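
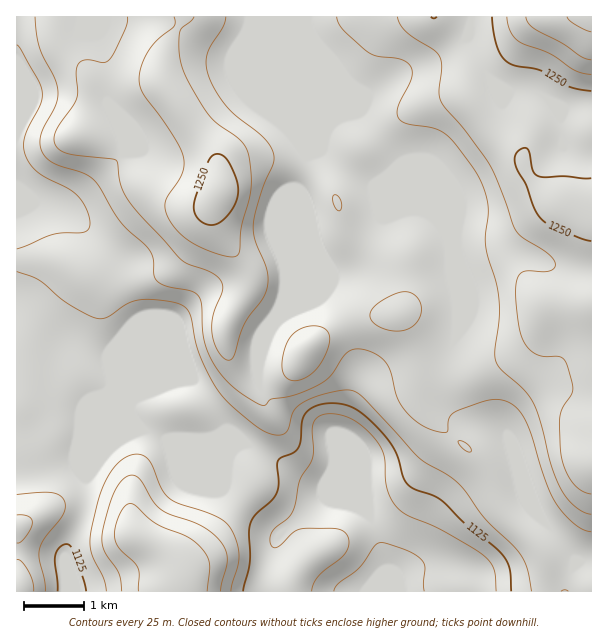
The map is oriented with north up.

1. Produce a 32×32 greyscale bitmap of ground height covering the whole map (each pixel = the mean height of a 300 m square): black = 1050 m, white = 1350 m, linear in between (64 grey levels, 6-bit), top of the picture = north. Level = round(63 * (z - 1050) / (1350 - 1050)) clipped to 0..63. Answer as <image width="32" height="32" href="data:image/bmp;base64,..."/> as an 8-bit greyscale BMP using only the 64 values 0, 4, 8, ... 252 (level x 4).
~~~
<image width="32" height="32" href="data:image/bmp;base64,Qk02CAAAAAAAADYEAAAoAAAAIAAAACAAAAABAAgAAAAAAAAEAAATCwAAEwsAAAABAAAAAAAAAAAAAAEBAQACAgIAAwMDAAQEBAAFBQUABgYGAAcHBwAICAgACQkJAAoKCgALCwsADAwMAA0NDQAODg4ADw8PABAQEAAREREAEhISABMTEwAUFBQAFRUVABYWFgAXFxcAGBgYABkZGQAaGhoAGxsbABwcHAAdHR0AHh4eAB8fHwAgICAAISEhACIiIgAjIyMAJCQkACUlJQAmJiYAJycnACgoKAApKSkAKioqACsrKwAsLCwALS0tAC4uLgAvLy8AMDAwADExMQAyMjIAMzMzADQ0NAA1NTUANjY2ADc3NwA4ODgAOTk5ADo6OgA7OzsAPDw8AD09PQA+Pj4APz8/AEBAQABBQUEAQkJCAENDQwBEREQARUVFAEZGRgBHR0cASEhIAElJSQBKSkoAS0tLAExMTABNTU0ATk5OAE9PTwBQUFAAUVFRAFJSUgBTU1MAVFRUAFVVVQBWVlYAV1dXAFhYWABZWVkAWlpaAFtbWwBcXFwAXV1dAF5eXgBfX18AYGBgAGFhYQBiYmIAY2NjAGRkZABlZWUAZmZmAGdnZwBoaGgAaWlpAGpqagBra2sAbGxsAG1tbQBubm4Ab29vAHBwcABxcXEAcnJyAHNzcwB0dHQAdXV1AHZ2dgB3d3cAeHh4AHl5eQB6enoAe3t7AHx8fAB9fX0Afn5+AH9/fwCAgIAAgYGBAIKCggCDg4MAhISEAIWFhQCGhoYAh4eHAIiIiACJiYkAioqKAIuLiwCMjIwAjY2NAI6OjgCPj48AkJCQAJGRkQCSkpIAk5OTAJSUlACVlZUAlpaWAJeXlwCYmJgAmZmZAJqamgCbm5sAnJycAJ2dnQCenp4An5+fAKCgoAChoaEAoqKiAKOjowCkpKQApaWlAKampgCnp6cAqKioAKmpqQCqqqoAq6urAKysrACtra0Arq6uAK+vrwCwsLAAsbGxALKysgCzs7MAtLS0ALW1tQC2trYAt7e3ALi4uAC5ubkAurq6ALu7uwC8vLwAvb29AL6+vgC/v78AwMDAAMHBwQDCwsIAw8PDAMTExADFxcUAxsbGAMfHxwDIyMgAycnJAMrKygDLy8sAzMzMAM3NzQDOzs4Az8/PANDQ0ADR0dEA0tLSANPT0wDU1NQA1dXVANbW1gDX19cA2NjYANnZ2QDa2toA29vbANzc3ADd3d0A3t7eAN/f3wDg4OAA4eHhAOLi4gDj4+MA5OTkAOXl5QDm5uYA5+fnAOjo6ADp6ekA6urqAOvr6wDs7OwA7e3tAO7u7gDv7+8A8PDwAPHx8QDy8vIA8/PzAPT09AD19fUA9vb2APf39wD4+PgA+fn5APr6+gD7+/sA/Pz8AP39/QD+/v4A////AHBYQDxMYHiIjIyAaEQ0ODgsHBAMDAwUGBgcKEBUWFRYaFA8QFRsfIiMiIBsTDQwNDQsHBQMEBQYGCAsRFhcWFRkUEBEYHiIjIiEfGhQNCwwNDQoGBQYGBwkLDxQXFxYWGxcTEhcfIiEfHRoXEg0LCgsLCQcHCAkKDRAUFxcWFxoZGBUTFh0gHRkXFRMSEA0KCAcGBggLDA4RFBcXFhcbIBUVFRMUGh0ZFBISEhISDwsHBgYGCQ4PERMWGBcWGSAkExMTEhIXGhcSEREREhMQDAgGBgYKEBIUFhkZFhYcJCcTExMSEhMVFBIRERESEhAPCgYGBgsRFRcZGhgWFx8mKBQUExISEhISEhISERITFBEKBgYIDxUYGhoaFxYZICYnFBQTEhISEhITExMSExcYEwsICQ4VGRoaGhkXFxsiJSYUFBMSEhISEhMUExQYGhoXEhARFBgaGxsbGhobHiMlJRQUExISEhISEhITGBsbHB4bGBYXGRscHBwdHR4hIyQlFBQTExISEhISEhUdHRoeIiAcGBgaHBwcHR4fISMkJSUUFBMTEhISEhISGSEeGh0iIx4bGxwdHRwcHR8iJSUlJhQUExMUExISEhMcIiAbGx8hHx0eHx8eHRwdHyMmJyYnFBQUFRYVExISFRwiIh0aGxwdHh8gIR8dHBweIycoJygUFBUXFxcWFhcZHCAiIRsaGhsdHh8gHx0cHB4jJycnKBUWFxgYFxcaHB0eICMiHBoaGhwdHh8eHRwcHyMlJSYnFhYYGBcXFxoeICIkJCEbGhobHB0eHh4cHB0gIyQlJicUFRYWFhcZHCEkJyckHhoaGhweHR0eHRwcHiEkJScoKhMTFBQWGR0gJCgqKSUdGhobHh4dHBwcHBwdISQoKisrExMTFRccICMlKSssKB8aGhsfHxwcHBwcHB0hJikrLCsTExUXGh4hIyQnKy0pIRwbHB8eHBwcHBwcHiMoKisrKxQXGRsdHyAhIiYqKygiHhwdHR0dHBwcHB0gJSkqKSkpFRofISAgICAiJikpJiIfHR0dHh4dHBwdHyMnKiopKCkVGyEjISAgISQnJyYjHx0dHR0dHh4eHh8iJigpKSkoKRQYHiEgICAjJyglIh8dHR0dHR0dHiAhIyYoKCgpKCgpFBYbICAgIiYoJyMfHR0dHR0dHR0eICIlKCkoKCgoKCkUFxwgICAjJyglIR0dHR0dHR0dHR4fISQoKCgoKSkrLRUZHh8fICImJiQgHR0dHR0dHR0fHyAhJCcoKCorLTAzFhwfHx8fISQlJCEeHR0dHR0dHyAhIiUmJycpLTAyNTgXHB8fHx8gIyQlIyAdHR0dHR4gISMlKCknJyowNDc5Og="/>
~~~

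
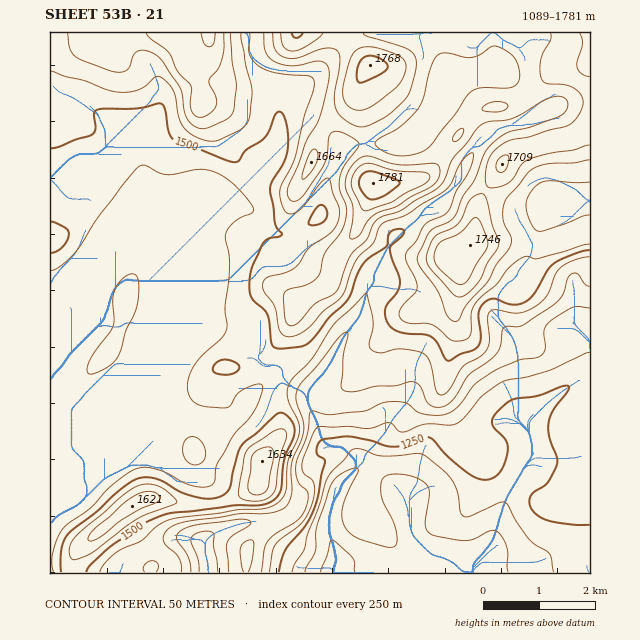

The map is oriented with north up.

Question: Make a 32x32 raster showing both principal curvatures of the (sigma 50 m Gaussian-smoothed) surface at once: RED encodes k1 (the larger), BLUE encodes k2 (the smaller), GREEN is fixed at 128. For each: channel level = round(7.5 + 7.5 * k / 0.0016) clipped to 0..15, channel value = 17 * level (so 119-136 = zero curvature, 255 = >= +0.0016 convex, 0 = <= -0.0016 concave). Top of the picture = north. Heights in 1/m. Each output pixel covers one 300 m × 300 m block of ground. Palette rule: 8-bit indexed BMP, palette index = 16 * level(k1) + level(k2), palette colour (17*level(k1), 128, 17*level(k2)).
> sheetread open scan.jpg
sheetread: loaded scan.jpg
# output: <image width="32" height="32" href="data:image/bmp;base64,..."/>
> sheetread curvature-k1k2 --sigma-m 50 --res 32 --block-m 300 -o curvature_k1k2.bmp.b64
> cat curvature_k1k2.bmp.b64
<image width="32" height="32" href="data:image/bmp;base64,Qk02CAAAAAAAADYEAAAoAAAAIAAAACAAAAABAAgAAAAAAAAEAAATCwAAEwsAAAABAAAAAAAAAIAAABGAAAAigAAAM4AAAESAAABVgAAAZoAAAHeAAACIgAAAmYAAAKqAAAC7gAAAzIAAAN2AAADugAAA/4AAAACAEQARgBEAIoARADOAEQBEgBEAVYARAGaAEQB3gBEAiIARAJmAEQCqgBEAu4ARAMyAEQDdgBEA7oARAP+AEQAAgCIAEYAiACKAIgAzgCIARIAiAFWAIgBmgCIAd4AiAIiAIgCZgCIAqoAiALuAIgDMgCIA3YAiAO6AIgD/gCIAAIAzABGAMwAigDMAM4AzAESAMwBVgDMAZoAzAHeAMwCIgDMAmYAzAKqAMwC7gDMAzIAzAN2AMwDugDMA/4AzAACARAARgEQAIoBEADOARABEgEQAVYBEAGaARAB3gEQAiIBEAJmARACqgEQAu4BEAMyARADdgEQA7oBEAP+ARAAAgFUAEYBVACKAVQAzgFUARIBVAFWAVQBmgFUAd4BVAIiAVQCZgFUAqoBVALuAVQDMgFUA3YBVAO6AVQD/gFUAAIBmABGAZgAigGYAM4BmAESAZgBVgGYAZoBmAHeAZgCIgGYAmYBmAKqAZgC7gGYAzIBmAN2AZgDugGYA/4BmAACAdwARgHcAIoB3ADOAdwBEgHcAVYB3AGaAdwB3gHcAiIB3AJmAdwCqgHcAu4B3AMyAdwDdgHcA7oB3AP+AdwAAgIgAEYCIACKAiAAzgIgARICIAFWAiABmgIgAd4CIAIiAiACZgIgAqoCIALuAiADMgIgA3YCIAO6AiAD/gIgAAICZABGAmQAigJkAM4CZAESAmQBVgJkAZoCZAHeAmQCIgJkAmYCZAKqAmQC7gJkAzICZAN2AmQDugJkA/4CZAACAqgARgKoAIoCqADOAqgBEgKoAVYCqAGaAqgB3gKoAiICqAJmAqgCqgKoAu4CqAMyAqgDdgKoA7oCqAP+AqgAAgLsAEYC7ACKAuwAzgLsARIC7AFWAuwBmgLsAd4C7AIiAuwCZgLsAqoC7ALuAuwDMgLsA3YC7AO6AuwD/gLsAAIDMABGAzAAigMwAM4DMAESAzABVgMwAZoDMAHeAzACIgMwAmYDMAKqAzAC7gMwAzIDMAN2AzADugMwA/4DMAACA3QARgN0AIoDdADOA3QBEgN0AVYDdAGaA3QB3gN0AiIDdAJmA3QCqgN0Au4DdAMyA3QDdgN0A7oDdAP+A3QAAgO4AEYDuACKA7gAzgO4ARIDuAFWA7gBmgO4Ad4DuAIiA7gCZgO4AqoDuALuA7gDMgO4A3YDuAO6A7gD/gO4AAID/ABGA/wAigP8AM4D/AESA/wBVgP8AZoD/AHeA/wCIgP8AmYD/AKqA/wC7gP8AzID/AN2A/wDugP8A/4D/ALLWlGSFqKm6poGH2Kd1hnV1d4Z2h4eHd3d2h4eHh5iHovnohXOUpZVyg6fZtmSGp4OFhpeXh4Z1hoV2hoeGh4eBt/j4loSDcWFwkJLV1rWScZeol4eHl6eZh3WHh4eHh3OBhPf3tpbF5+bEgJCh+baAqKiHh4eGh6iXdYeYmIeHl4ZyhMj5+vbWxfT3/Nay+YCVp3Z3d3Z2l5eGlZiYl5iHiHaEk7alcnNkdKj5yIHVknGmhnd2dXaXmJiFh3eIiIeIh3aFlISGmIaEp/rXYnLXpXSUhHV2l6iYiId3d4aHh4eHd4eHdoeYhoS12Pa3cHSDdaeoloWYmJiHh3eGl4eIh3eHh4eHh4d3doSF6PqghoaolqendJSWhneHh4aoh4eHd3eHh4eHh4eHhnXGtaCYl5eHdaa3tpV2dnd3hpeXh5eHd4eHh4eXh4Z2hsaDg6inmIaHhbfZhnZ2doaFdZd3h5eHh4eHhqe3p5aFlraChZeXl5iFhuiGdnaHh4Z1hYeGmJiGd3eGhqi5p6eGp6dyh5iIh3Z115WXlpeYqJeGh4aHqId2d3d2hZZ2lrWVt4OEqJeFdmW2qMilhqiXl5eIh3aHp4Z3d3d3h4ZkttmXdnJ1lbeXhajYlnOFlXV2hoiHhoa4hoeHh4eHlnWV6aeWhHKXuNm2p9VScqaWhoV2h4eHhrmGh4iHh4eWp8a4xtm3koZ1lYSV54WjyqinlZeGd3eGp5eHh3d3d4a4l4Z217didXWFhMfJuISFt5ZjhpWFd4eHh4d3d3d3hpd2d4a45mRzlsbY2qendoSWxYRiupaFd4eHh4eHh4eGmIaGlqb2yKOTdKfJx8rHppW3+OaXt4Z2d3d3h4eHiIeGpZODU7X2UmGBtIW113Z2hoaGt4aHp4Z2d3eHd3d3hmWl5oNTdPW2p4FwUrfXhXZ2d3aGh3eHl4d3h4d3d3aGlbX6lICn2dnYxqWQpNWkhXV3d4eHd4eHh4eHh3d2hqeFg+f3kLbs6ef4+bRwtemoZHWGhoZ2h4eHhoeHdYWnh3Z0hPmigNWUY3Ok5XCT6tamhoeGmIeXh4eGh5aVp4eGhnWD96RiooN0dXXX14Ck2Of417eYl5eGdnZ2lMinl5eWhYSmtJaoh4aGhYX3k4CQcpWVt4iHhYaGhnSE67moh4aGhYeluKiYh4aGdZbY+deVcmOlhnWGh5iXc3PVl5eXhXV1dYXJqIeYloZ2hpaFhbamdKWGh4eYmJeCuLeGp4WDhYRzc6fImLmXdXaGhnZ2h6i3qIWXmJeHdHS3p6emgqXHuISDpMrZyLaFdoeHd3aHiIeYdZiYh4aluJeG2JZxhajrx7WkkoKChIaXmIeHh4d2hpc="/>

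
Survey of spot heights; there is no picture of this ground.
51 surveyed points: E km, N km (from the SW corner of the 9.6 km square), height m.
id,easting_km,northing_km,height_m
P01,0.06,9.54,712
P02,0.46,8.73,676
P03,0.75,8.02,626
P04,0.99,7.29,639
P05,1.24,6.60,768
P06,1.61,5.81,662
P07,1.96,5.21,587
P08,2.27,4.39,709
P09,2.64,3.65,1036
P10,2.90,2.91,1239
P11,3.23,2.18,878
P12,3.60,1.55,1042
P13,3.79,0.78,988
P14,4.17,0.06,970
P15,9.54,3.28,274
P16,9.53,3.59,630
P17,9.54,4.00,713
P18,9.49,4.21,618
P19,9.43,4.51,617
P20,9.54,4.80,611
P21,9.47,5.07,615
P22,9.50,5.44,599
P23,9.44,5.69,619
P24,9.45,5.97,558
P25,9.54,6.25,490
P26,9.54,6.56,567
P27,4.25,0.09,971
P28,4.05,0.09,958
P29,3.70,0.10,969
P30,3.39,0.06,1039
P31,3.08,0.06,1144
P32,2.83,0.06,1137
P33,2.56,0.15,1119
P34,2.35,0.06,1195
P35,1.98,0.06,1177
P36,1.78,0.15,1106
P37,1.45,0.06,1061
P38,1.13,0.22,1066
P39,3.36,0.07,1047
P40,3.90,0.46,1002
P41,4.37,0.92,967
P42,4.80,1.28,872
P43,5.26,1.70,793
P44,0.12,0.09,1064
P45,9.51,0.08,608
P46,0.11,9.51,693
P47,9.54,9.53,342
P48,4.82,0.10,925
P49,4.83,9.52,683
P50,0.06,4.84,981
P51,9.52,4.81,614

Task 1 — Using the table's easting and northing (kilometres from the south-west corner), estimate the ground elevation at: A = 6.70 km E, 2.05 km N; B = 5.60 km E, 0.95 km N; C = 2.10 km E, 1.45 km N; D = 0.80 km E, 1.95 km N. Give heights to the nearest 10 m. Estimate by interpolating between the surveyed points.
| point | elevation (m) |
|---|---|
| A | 600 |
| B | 900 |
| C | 1110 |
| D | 1050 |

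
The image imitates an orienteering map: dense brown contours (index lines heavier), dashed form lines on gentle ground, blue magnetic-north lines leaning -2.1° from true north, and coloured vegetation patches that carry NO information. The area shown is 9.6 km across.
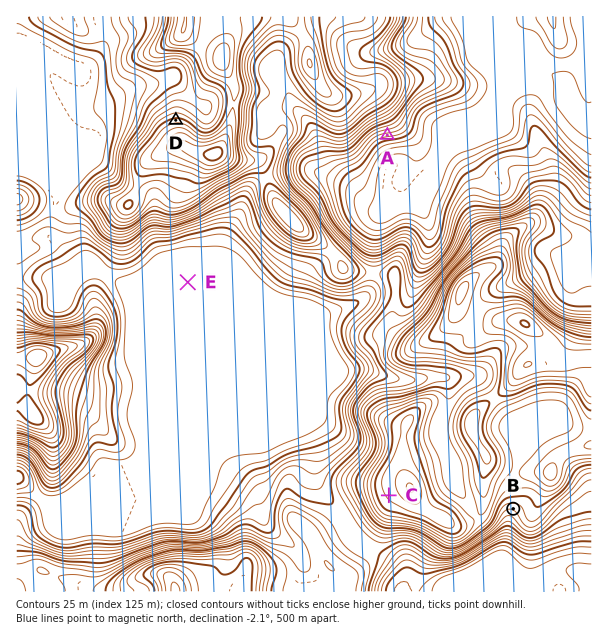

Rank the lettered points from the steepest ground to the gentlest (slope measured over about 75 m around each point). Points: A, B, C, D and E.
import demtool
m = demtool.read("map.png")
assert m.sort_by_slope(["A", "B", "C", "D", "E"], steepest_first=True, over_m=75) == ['A', 'D', 'B', 'C', 'E']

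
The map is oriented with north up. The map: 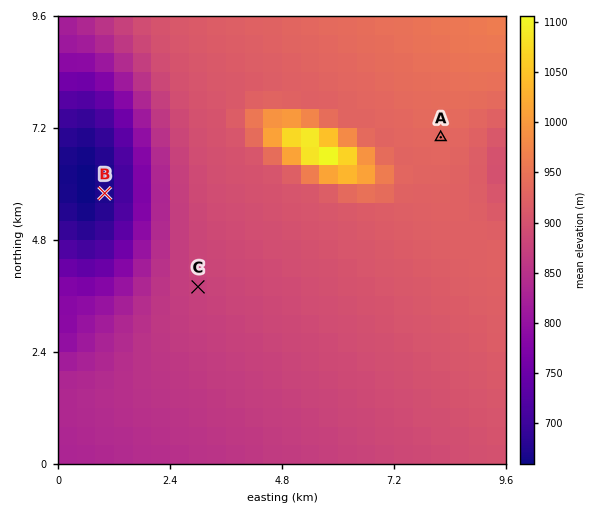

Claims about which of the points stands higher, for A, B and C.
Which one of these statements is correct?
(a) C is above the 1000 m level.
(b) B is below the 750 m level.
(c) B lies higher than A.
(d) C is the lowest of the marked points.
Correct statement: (b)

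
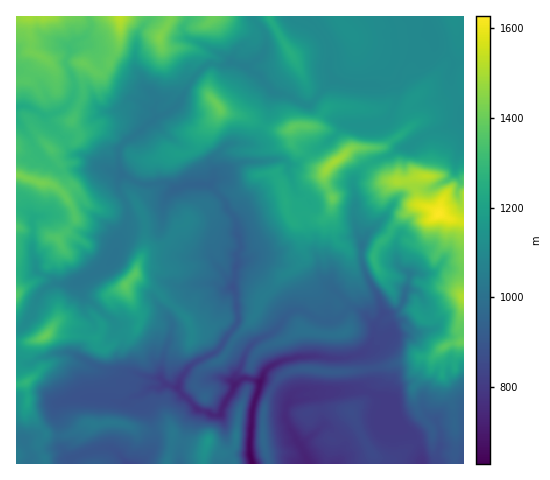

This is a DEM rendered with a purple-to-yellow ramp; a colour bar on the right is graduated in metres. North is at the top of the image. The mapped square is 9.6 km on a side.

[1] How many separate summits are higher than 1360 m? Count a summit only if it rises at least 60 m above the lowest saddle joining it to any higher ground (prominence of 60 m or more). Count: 7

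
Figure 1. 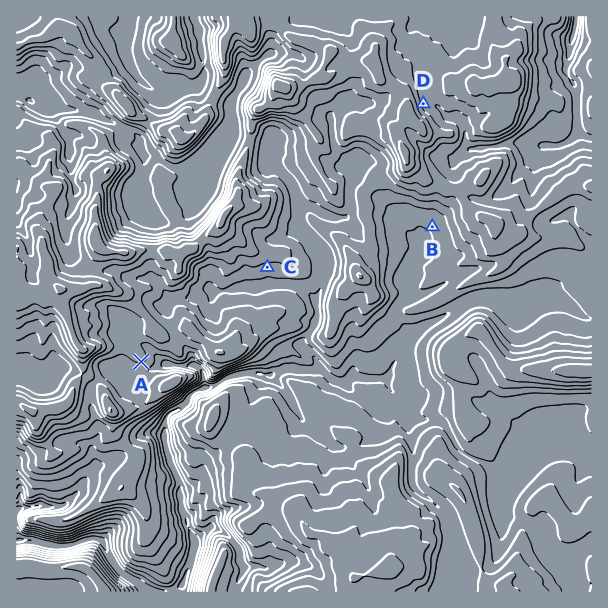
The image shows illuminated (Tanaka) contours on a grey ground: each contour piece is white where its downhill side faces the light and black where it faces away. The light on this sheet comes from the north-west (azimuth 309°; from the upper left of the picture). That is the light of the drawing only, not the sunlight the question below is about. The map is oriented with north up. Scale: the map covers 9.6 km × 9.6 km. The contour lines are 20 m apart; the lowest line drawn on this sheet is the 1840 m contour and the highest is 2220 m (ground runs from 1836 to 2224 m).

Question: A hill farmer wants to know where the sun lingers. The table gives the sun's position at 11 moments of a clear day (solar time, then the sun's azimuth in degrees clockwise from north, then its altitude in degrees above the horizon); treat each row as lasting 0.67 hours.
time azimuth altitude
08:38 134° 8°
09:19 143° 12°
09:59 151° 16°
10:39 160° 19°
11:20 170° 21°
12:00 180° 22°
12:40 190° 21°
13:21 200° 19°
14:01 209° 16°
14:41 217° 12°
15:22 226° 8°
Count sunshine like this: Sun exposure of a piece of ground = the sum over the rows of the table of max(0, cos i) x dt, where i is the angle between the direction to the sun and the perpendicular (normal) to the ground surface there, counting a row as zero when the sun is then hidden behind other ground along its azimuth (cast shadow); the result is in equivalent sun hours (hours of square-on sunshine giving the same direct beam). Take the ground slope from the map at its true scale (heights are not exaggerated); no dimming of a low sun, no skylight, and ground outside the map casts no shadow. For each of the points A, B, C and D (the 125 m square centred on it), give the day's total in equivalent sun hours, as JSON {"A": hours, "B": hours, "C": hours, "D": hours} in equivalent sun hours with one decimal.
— {"A": 2.6, "B": 2.1, "C": 2.5, "D": 1.7}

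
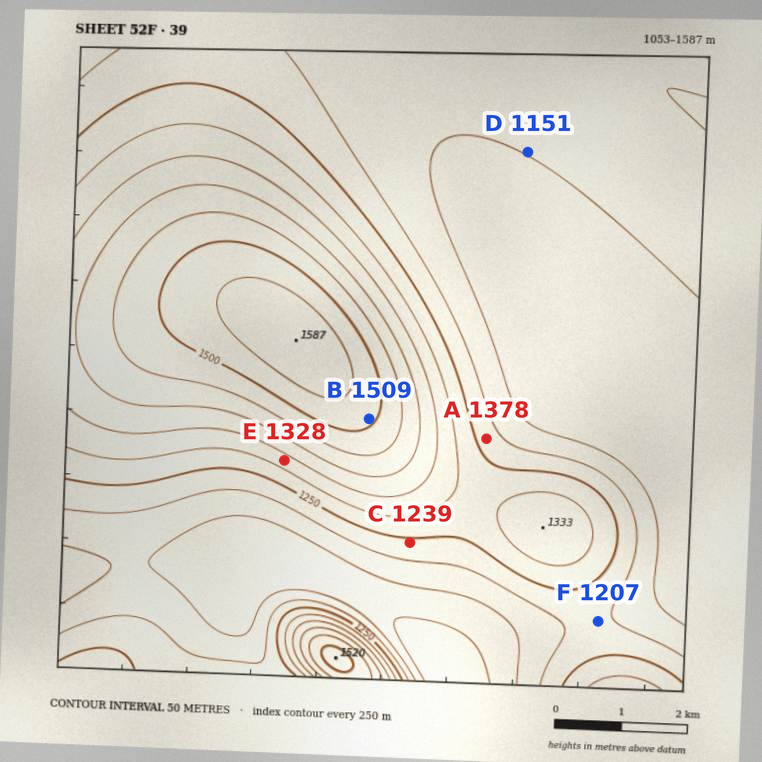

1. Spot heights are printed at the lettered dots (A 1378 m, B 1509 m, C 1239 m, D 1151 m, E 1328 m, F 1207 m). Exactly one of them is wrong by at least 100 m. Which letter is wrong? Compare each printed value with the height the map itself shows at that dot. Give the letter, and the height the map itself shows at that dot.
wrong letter A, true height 1228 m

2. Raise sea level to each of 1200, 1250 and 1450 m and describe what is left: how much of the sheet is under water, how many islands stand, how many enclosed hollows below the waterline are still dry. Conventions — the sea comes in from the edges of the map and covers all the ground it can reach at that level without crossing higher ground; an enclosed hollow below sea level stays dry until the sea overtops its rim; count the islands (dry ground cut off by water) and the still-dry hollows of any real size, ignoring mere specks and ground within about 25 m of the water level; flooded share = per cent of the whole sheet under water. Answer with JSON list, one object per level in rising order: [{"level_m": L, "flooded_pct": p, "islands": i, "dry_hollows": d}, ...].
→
[{"level_m": 1200, "flooded_pct": 46, "islands": 0, "dry_hollows": 0}, {"level_m": 1250, "flooded_pct": 60, "islands": 0, "dry_hollows": 0}, {"level_m": 1450, "flooded_pct": 88, "islands": 1, "dry_hollows": 0}]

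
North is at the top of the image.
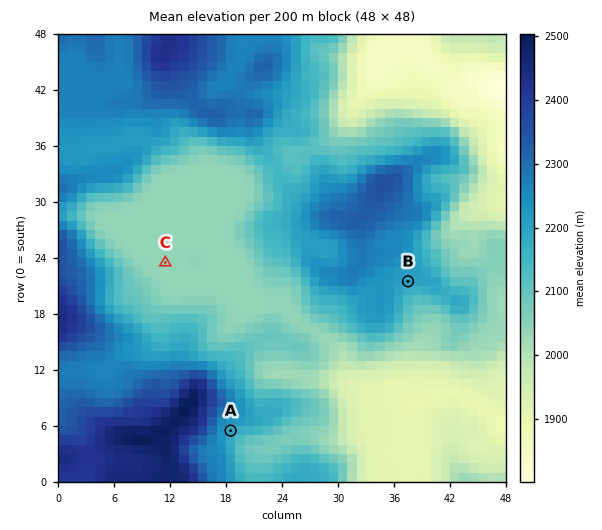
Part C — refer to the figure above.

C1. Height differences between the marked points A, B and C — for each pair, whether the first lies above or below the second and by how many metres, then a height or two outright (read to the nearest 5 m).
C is below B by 165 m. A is above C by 155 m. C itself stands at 2040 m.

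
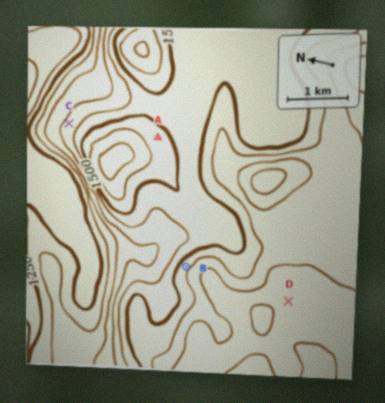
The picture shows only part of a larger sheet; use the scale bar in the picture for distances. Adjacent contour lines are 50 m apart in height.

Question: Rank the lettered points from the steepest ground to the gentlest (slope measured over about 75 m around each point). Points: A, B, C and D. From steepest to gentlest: B C A D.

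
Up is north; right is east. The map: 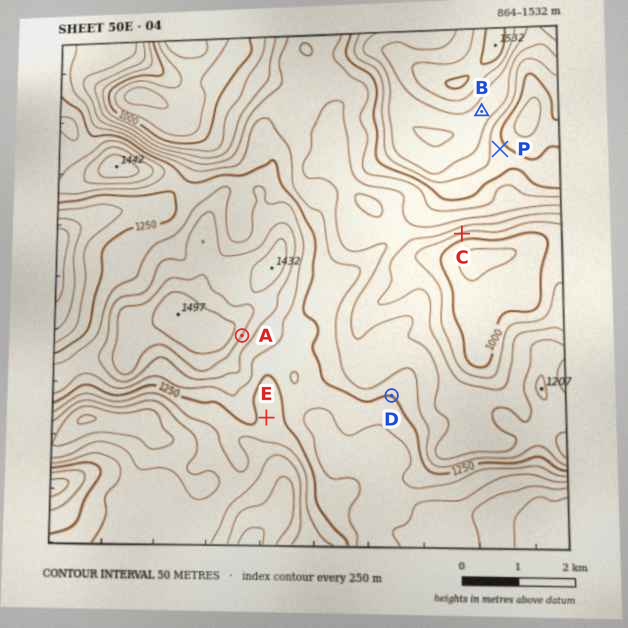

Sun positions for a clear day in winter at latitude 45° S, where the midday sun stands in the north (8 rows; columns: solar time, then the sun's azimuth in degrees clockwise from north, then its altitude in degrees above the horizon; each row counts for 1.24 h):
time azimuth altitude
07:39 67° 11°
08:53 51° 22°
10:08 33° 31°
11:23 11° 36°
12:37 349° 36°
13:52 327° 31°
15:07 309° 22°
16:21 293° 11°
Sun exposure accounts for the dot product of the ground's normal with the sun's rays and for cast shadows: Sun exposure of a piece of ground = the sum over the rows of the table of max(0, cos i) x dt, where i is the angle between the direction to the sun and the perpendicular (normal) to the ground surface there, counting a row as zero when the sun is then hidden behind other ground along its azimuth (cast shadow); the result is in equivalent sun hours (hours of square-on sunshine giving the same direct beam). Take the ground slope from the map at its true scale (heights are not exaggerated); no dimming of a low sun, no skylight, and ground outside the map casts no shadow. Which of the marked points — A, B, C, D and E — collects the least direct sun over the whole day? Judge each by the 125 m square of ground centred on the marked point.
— C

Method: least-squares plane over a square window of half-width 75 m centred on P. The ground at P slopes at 8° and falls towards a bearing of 68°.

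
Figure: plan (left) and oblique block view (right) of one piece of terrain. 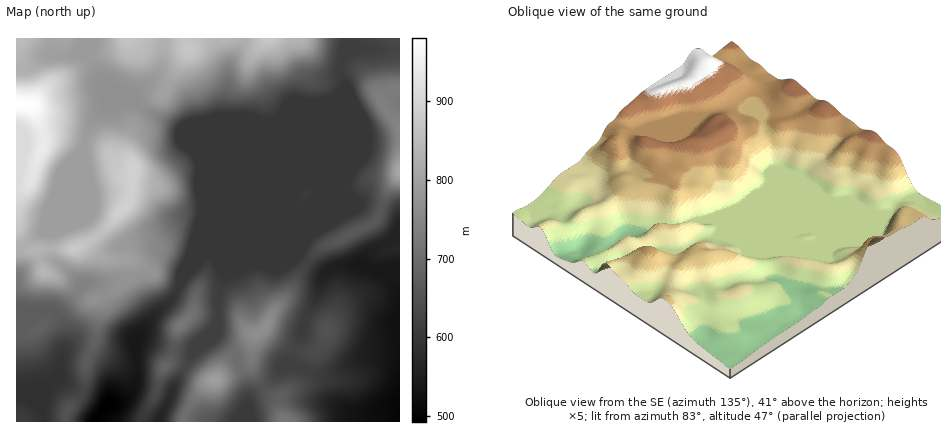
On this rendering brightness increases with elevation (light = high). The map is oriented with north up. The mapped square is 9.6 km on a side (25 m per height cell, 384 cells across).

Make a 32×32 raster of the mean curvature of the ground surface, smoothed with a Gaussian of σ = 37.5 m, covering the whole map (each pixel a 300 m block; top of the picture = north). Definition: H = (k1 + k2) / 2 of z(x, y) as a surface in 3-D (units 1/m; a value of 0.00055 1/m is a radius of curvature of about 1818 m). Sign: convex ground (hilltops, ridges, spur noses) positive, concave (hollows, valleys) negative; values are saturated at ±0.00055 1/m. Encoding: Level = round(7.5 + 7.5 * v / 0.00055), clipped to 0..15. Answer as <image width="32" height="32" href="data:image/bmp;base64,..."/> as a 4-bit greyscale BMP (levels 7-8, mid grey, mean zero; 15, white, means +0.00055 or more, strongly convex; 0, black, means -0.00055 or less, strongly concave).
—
<image width="32" height="32" href="data:image/bmp;base64,Qk12AgAAAAAAAHYAAAAoAAAAIAAAACAAAAABAAQAAAAAAAACAAATCwAAEwsAABAAAAAAAAAAAAAAABEREQAiIiIAMzMzAERERABVVVUAZmZmAHd3dwCIiIgAmZmZAKqqqgC7u7sAzMzMAN3d3QDu7u4A////AKlb8giK9A+ldVVe/8h3iJh2Wf5TMr8G9ZczeXM0RWZmd2dckGUvMNzbMprJh3iYdmZ2TaJ3DoCP/3iDeYmqqYZ3dV+2lx73GepNglVnVniGiIVMyJU5uhKaTJJYqoVXh5qENdlURHoVFou3ZnmoZ4eKp3S4EkPPgkHd/ENbuXZ3d5hWnGMxj/sj9a9TXKmGZlVUbLvKUQT8JeVvxTiZh4ZmM3nKunUg6yWXefpFqYmWbb+TRpu/0I9WZ6SdU6iJdwz6JFZmj9A5ZmZjO4FWZWeIUIuLu6jDRnd3d3TWIkeGjbz+kzd23Ad3d3d3f+oyeqIzWutFeJ0Xd3eHd1XP6ETWZ1M+1jZpVod3d4h3Js/xpUd3KP6VJKOHd3d3d3Um8aknd0edmLtziId3eHd3Q8OfRYdHi5j/JXeId3eHdqWMb2F3OqqpyTaIh4d3d3aIX12wV0t86WiGh4d4d3eHRU9p+TRtnYREN4eIeId3eHM+dcuEfIhagHd4eIh3d3dzPTinhFhXnIB3eId3eHd3cG1rmaVWaYSFAjREVnh4d1H63aeGZnZq6otndolGVncM1rymdWd2eMeKh6l3RJlVT5k13rVXZmWJeIKNNmeYg428U1ioZWiVWpmBj1qSV0eWVZU0RnirqVrbhE2aqMk2ZlaZaJZlqndJmIt3vIz5RXd3"/>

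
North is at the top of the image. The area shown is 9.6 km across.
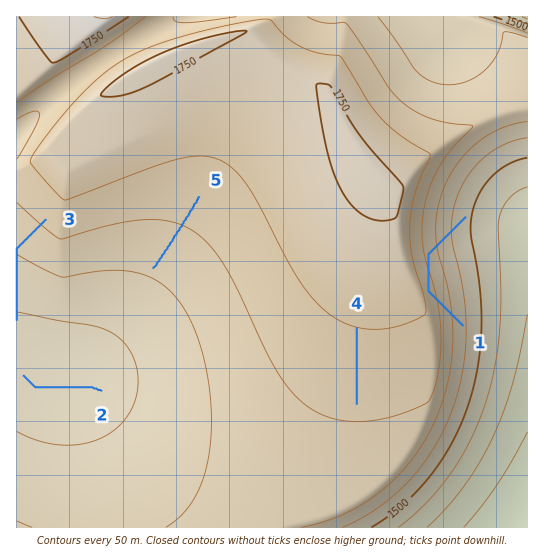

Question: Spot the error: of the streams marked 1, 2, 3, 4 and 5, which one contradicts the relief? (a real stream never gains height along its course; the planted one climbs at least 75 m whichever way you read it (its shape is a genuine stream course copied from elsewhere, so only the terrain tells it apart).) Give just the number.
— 1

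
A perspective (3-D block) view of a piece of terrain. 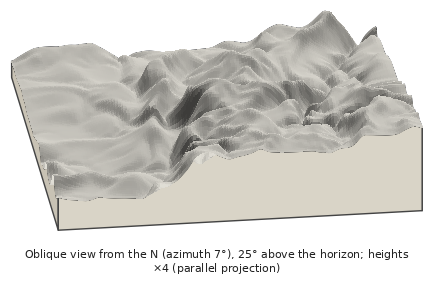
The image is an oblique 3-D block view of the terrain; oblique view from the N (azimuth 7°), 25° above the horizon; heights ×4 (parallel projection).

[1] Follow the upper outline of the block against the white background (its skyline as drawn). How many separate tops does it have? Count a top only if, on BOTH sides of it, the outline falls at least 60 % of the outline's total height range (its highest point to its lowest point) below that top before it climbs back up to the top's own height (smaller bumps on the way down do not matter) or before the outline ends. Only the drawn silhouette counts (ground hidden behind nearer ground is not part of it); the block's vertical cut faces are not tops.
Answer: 0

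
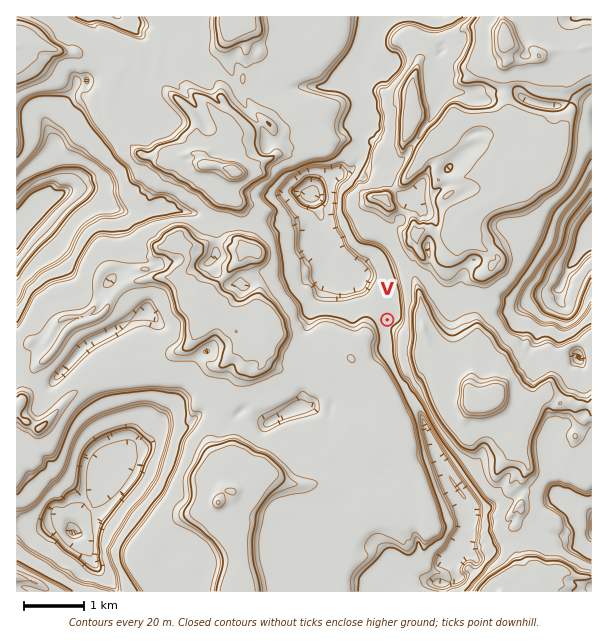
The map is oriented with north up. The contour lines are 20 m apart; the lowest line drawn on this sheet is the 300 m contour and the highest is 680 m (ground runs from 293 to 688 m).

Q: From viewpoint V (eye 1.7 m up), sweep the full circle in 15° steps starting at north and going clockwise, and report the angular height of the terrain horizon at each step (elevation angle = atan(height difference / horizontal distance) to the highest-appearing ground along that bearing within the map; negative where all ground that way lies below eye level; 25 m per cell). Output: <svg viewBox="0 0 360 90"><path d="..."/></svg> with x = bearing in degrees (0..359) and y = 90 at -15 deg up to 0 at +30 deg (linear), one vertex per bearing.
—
<svg viewBox="0 0 360 90"><path d="M0 52l15-2 15-2 15-5 15-6 15-6 15-1 15 1 15 4 15 3 15 5 15 10 15 0 15-2 15-2 15-6 15 0 15 5 15 4 15 4 15-2 15 0 15 3 15-2"/></svg>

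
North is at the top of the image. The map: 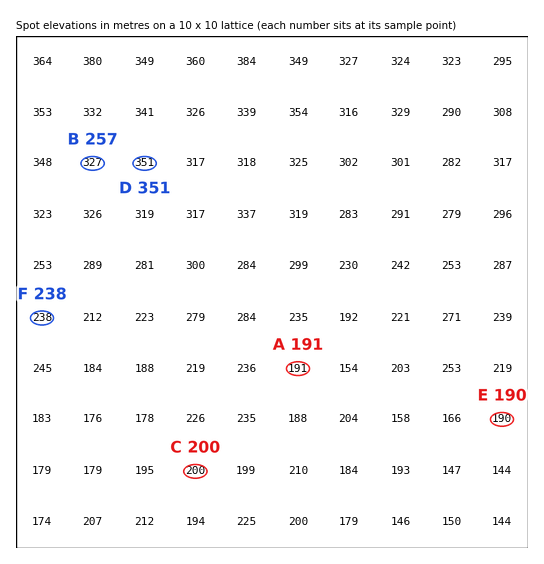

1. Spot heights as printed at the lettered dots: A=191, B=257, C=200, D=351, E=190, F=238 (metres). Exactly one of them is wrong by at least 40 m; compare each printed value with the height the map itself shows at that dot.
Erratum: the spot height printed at B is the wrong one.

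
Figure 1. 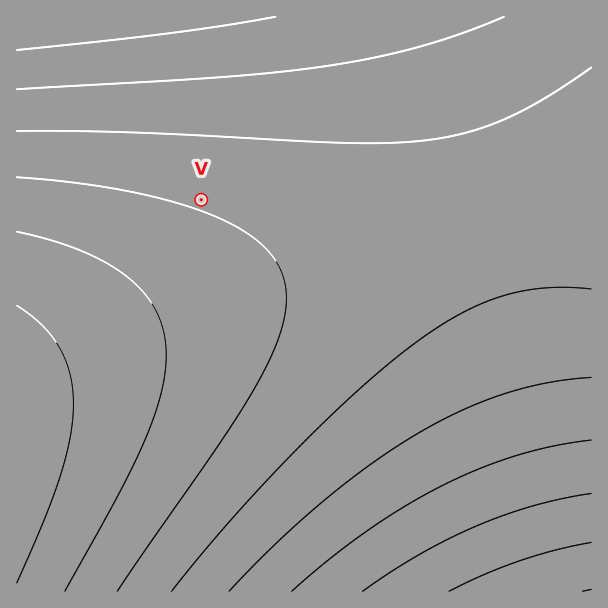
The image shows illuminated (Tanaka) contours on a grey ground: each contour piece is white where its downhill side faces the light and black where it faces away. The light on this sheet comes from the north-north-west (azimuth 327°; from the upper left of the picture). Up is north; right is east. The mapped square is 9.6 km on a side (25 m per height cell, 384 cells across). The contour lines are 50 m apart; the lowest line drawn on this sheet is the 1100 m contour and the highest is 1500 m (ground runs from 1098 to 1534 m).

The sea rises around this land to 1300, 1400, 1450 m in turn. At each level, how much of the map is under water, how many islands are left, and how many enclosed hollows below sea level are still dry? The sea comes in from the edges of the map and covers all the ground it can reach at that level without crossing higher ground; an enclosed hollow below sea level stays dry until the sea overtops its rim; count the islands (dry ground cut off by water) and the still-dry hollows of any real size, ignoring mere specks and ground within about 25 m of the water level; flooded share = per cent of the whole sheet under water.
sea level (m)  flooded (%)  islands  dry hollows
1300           23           0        0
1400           75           0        0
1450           88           0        0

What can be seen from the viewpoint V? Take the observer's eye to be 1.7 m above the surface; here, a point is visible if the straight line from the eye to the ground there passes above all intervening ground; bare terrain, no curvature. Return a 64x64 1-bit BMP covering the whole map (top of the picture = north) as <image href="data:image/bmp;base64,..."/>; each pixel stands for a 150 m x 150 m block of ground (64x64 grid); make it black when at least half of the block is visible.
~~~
<image width="64" height="64" href="data:image/bmp;base64,Qk0+AgAAAAAAAD4AAAAoAAAAQAAAAEAAAAABAAEAAAAAAAACAAATCwAAEwsAAAIAAAAAAAAA////AAAAAAAAAAAAAAAAAAAAAAAAAAAAAAAAAAAAAAAAAAAAAAAAAAAAAAAAAAAAAAAAAAAAAAAAAAAAAAAAAAAAAAAAAAAAAAAAAAAAAAAAAAAAAAAAAAAAAAAAAAAAAAAAAAAAAAAAAAAAAAAAAAAAAAAAAAAAAAAAAAAAAAAAAAAAAAAAAAAAAAAAAAAAAAAAAAAAAAAAAAAAAAAAAAAAAAAAAAAAAAAAAAAAAAAAAAAAAAAAAAAAAAAAAAAAAAAAAAAAAACAAAAAAAAAAMAAAAAAAAAA4AAAAAAAAADwAAAAAAAAAPwAAAAAAAAA/gAAAAAAAAD/AAAAAAAAAP+AAAAAAAAA/8AAAAAAAAD/4AAAAAAAAP/4AAAAAAAA//wAAAAAAAP//gAAAAAAP///AAAAAAH////AAAAAH////+AAAAP/////+AAAf///////AD////8f/////////wH/////////AA////////8AAH///////wAAH///////AAAH//////8AAAH//////wAAAP//////AAAAf/////8AAAA//////wAAAB//////AAAAD/////8AAAAH/////wAAAAf/////AAAAA/////8AAAAB/////wAAAAH/////AAAAAP////8AAAAAf////wAAAAA/////AAAAAD////8AAAAAH////w=="/>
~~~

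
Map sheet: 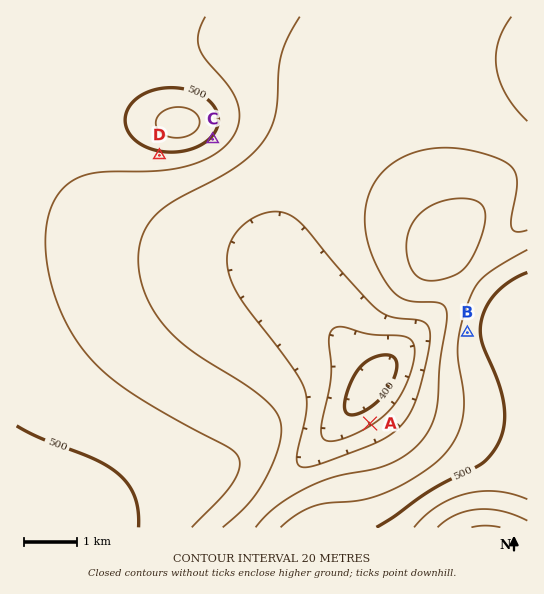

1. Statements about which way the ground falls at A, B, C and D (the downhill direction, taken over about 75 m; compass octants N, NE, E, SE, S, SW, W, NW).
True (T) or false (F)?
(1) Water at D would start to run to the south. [T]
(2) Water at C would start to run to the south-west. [F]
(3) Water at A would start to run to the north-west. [T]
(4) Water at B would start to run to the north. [F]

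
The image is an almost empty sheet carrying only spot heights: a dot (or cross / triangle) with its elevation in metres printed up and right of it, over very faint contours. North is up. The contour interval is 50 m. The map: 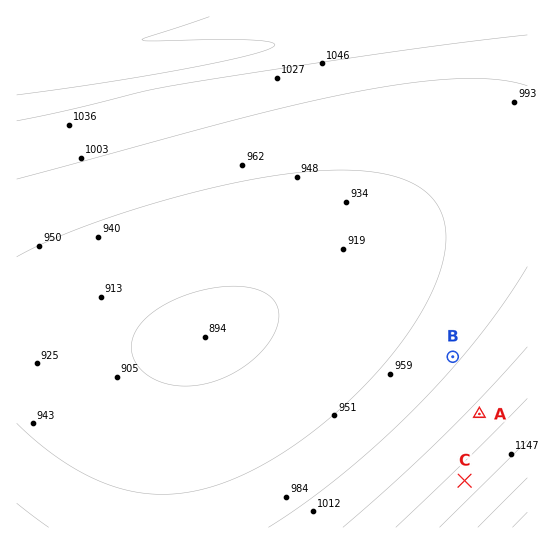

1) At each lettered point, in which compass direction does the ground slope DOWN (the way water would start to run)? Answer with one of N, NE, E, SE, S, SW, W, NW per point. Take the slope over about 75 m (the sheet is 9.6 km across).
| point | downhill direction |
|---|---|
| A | NW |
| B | NW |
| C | NW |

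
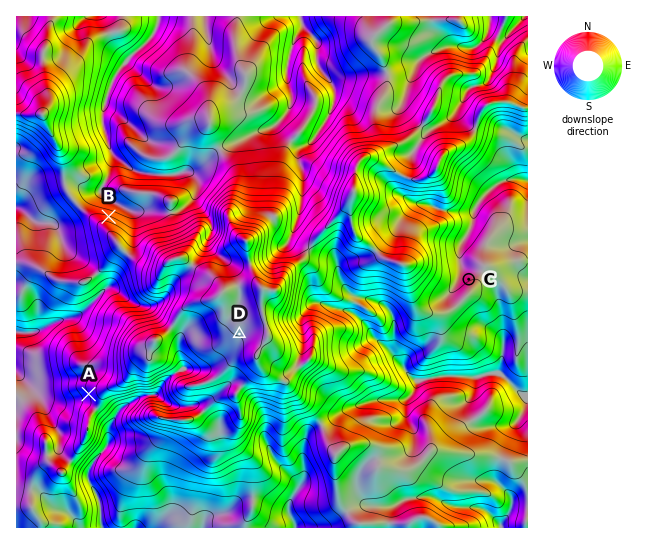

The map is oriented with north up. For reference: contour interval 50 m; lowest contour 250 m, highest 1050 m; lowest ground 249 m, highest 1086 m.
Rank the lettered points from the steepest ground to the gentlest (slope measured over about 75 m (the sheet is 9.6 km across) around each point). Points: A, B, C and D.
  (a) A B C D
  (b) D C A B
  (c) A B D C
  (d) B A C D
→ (d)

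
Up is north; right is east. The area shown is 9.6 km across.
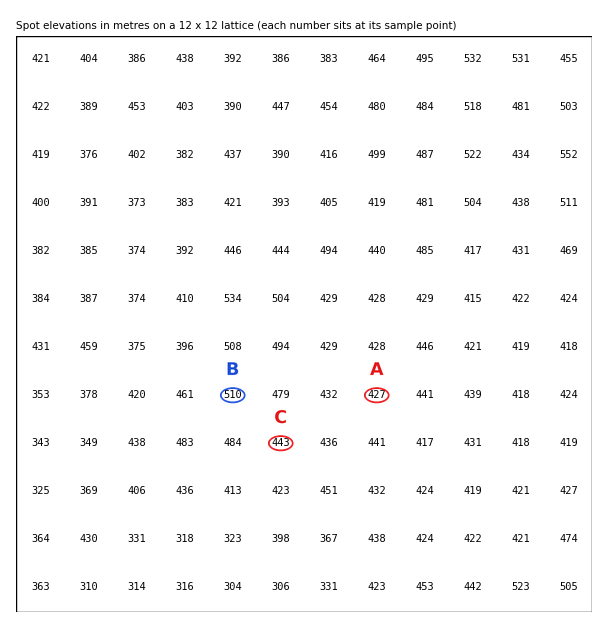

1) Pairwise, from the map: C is higher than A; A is lower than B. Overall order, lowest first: A C B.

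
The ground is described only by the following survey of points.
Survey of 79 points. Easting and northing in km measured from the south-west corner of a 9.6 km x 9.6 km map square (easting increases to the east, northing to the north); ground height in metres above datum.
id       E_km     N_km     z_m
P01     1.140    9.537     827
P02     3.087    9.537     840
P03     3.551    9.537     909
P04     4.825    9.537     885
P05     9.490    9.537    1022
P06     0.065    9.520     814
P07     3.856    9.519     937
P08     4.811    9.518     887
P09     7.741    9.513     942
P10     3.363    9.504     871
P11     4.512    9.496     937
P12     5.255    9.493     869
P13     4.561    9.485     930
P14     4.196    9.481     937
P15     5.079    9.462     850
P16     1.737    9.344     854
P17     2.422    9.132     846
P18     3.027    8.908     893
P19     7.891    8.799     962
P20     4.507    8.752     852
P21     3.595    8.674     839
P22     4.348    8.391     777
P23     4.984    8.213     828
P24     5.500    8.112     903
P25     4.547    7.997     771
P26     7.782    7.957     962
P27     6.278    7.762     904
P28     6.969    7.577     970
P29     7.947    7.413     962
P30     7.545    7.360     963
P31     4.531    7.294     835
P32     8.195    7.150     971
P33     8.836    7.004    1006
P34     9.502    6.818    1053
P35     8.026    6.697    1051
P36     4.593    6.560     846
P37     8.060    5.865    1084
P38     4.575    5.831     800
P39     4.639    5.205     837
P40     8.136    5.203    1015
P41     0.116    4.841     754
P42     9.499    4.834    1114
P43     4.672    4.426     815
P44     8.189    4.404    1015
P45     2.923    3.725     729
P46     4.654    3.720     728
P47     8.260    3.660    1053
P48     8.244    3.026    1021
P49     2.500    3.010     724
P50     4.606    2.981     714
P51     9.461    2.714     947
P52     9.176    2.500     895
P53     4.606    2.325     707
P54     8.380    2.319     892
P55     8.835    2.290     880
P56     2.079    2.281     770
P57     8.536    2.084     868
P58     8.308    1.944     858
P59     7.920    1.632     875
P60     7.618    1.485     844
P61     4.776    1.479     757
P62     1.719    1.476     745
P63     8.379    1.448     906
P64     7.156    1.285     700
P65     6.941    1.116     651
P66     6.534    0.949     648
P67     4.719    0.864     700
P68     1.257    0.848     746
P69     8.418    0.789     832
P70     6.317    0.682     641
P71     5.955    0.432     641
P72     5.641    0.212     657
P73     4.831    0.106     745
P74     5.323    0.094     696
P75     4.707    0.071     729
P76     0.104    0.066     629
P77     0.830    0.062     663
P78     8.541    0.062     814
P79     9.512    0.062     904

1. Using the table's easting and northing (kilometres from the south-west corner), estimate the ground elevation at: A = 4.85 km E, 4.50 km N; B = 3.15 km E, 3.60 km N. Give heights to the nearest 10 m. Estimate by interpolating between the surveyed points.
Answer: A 840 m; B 750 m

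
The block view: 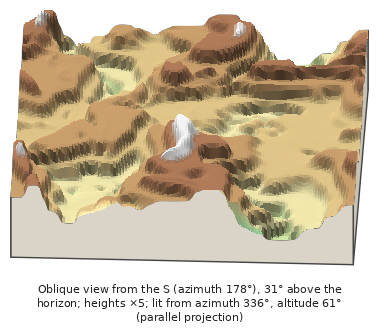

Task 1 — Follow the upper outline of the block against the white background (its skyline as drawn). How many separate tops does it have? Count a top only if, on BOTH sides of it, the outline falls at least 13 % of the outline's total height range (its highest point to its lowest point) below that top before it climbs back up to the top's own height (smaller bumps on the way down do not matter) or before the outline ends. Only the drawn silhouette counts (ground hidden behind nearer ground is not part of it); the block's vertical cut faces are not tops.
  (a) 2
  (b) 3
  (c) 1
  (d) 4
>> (a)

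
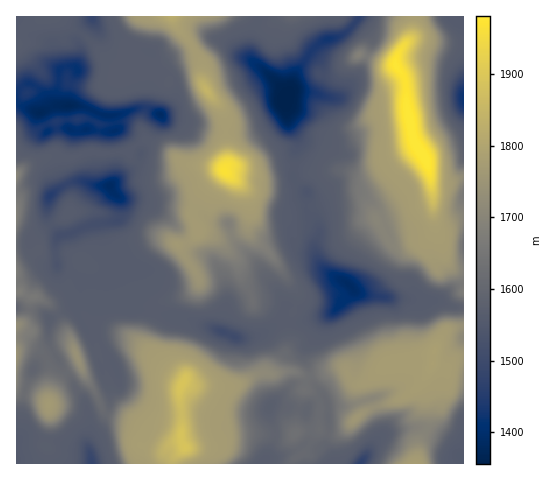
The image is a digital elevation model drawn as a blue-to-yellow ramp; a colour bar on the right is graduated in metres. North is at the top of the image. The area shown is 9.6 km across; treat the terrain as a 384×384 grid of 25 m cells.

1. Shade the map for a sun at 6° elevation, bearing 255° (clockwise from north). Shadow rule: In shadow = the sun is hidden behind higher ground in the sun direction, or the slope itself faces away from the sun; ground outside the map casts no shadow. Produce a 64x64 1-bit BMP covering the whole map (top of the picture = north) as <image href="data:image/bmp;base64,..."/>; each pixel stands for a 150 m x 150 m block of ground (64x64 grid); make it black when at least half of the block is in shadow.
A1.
<image width="64" height="64" href="data:image/bmp;base64,Qk0+AgAAAAAAAD4AAAAoAAAAQAAAAEAAAAABAAEAAAAAAAACAAATCwAAEwsAAAIAAAAAAAAA////AAAAAAAAYAADwAHAPABgAHPwAOA/AGAA+fwAAD8AAAD//gCAPwAAAP/+AOAfAwAA//8A+A8HwAD//8B8BwfgAP//wDAHB/wA+f+AAAOH/gD5/wAAA8f/ALz/AAAD5/8A/P8AAAH3PwD/9gAAAfg/AP/nwAAB/H8A///AAAH+fgA//+AAAfz+AP//4AAB/P4f///wAAP8/H///AAAA/38///4EADj//j//wA8AON/gAAAAD4ABwfAAAAwHwgADwAAEDgfyABfgAAcOD/AAH+AAB44P8AA/gAAP3H/gAD+AAA/c/8AAf4AAH5j/AAD/gAAfMf4AAP8AABxj/AAA+wAAAMf8AAD7gAABj/wAAPwAAIOP/AAA/gAAA4f8AAD/AAADD/wAA/+HwAAH/gAD/9/AAAf/AAP//8AAD/8AA///gAA//wAD//+AAH//AAf/8AAAf/8AB//AAAB//4AHz8AAAH//wAfgAABg///gB/znAPD//+AP//+AcD//4B///4YAP//gH//gDwA//8Af/84PAH//AB//+AYAf/8AH8AAAAH//4A/wAAAA///gD/AAAAH//+AP+EAAAf//wA/44AAB//+AD/DwAAD//4Af8eAAAP//wB/wAAAB///EH/AAAAP//8Yf8AAAB///4A/wAgAH//fgD/AHAAf/wBAH8AcAEH+AGAPw=="/>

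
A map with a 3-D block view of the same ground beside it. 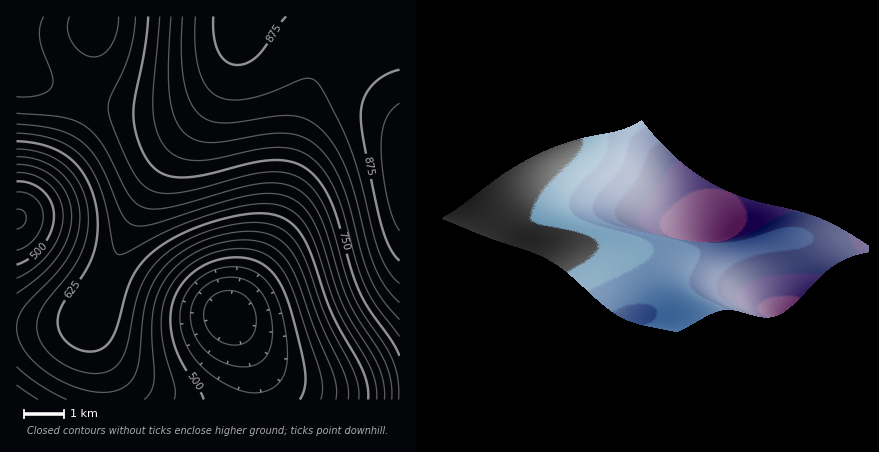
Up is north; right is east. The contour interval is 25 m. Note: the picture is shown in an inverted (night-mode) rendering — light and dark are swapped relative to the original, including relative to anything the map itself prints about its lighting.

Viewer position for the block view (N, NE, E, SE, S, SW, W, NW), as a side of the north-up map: NW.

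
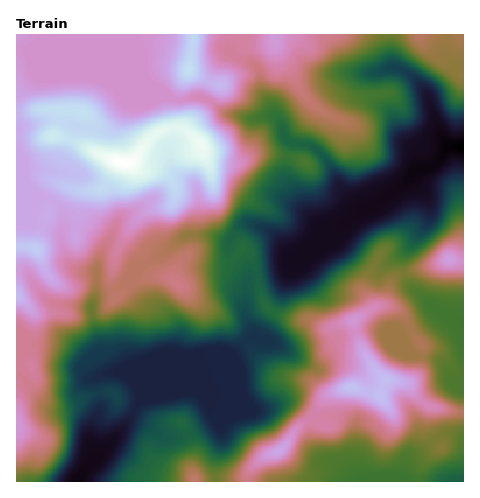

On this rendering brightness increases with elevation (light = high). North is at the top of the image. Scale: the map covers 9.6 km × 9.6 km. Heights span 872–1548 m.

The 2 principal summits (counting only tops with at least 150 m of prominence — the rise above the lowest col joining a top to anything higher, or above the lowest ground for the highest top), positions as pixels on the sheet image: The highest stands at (122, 163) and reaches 1548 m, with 676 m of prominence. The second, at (350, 388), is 1403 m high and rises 338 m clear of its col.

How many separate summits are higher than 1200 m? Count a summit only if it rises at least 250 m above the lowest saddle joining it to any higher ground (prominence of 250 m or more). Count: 2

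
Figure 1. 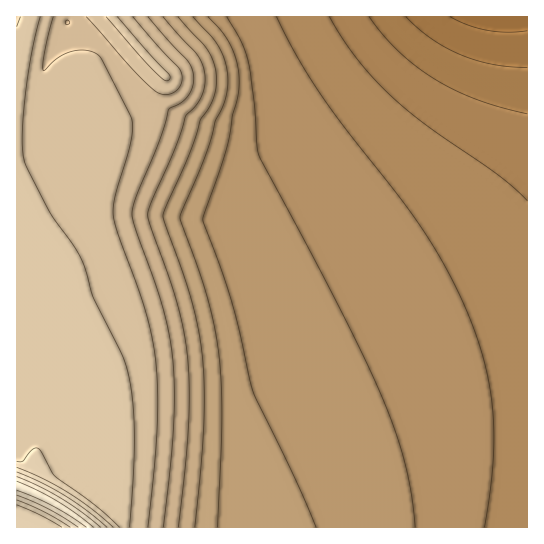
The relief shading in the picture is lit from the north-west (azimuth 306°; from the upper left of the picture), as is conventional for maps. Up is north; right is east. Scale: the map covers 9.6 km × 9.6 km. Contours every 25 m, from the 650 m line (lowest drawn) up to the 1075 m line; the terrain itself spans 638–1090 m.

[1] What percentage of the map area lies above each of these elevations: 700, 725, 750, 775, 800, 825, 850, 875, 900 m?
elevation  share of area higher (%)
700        96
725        92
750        79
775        60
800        44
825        38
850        35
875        32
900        29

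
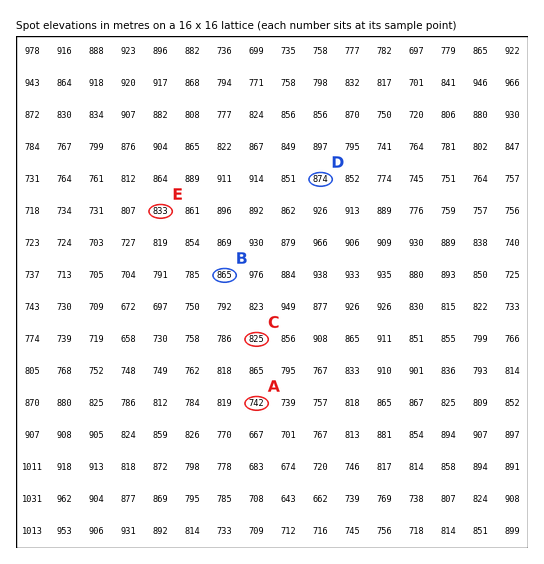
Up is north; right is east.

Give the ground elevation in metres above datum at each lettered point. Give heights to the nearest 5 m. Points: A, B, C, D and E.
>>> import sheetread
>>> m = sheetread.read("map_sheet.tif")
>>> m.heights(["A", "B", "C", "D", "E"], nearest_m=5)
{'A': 740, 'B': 865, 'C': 825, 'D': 875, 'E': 835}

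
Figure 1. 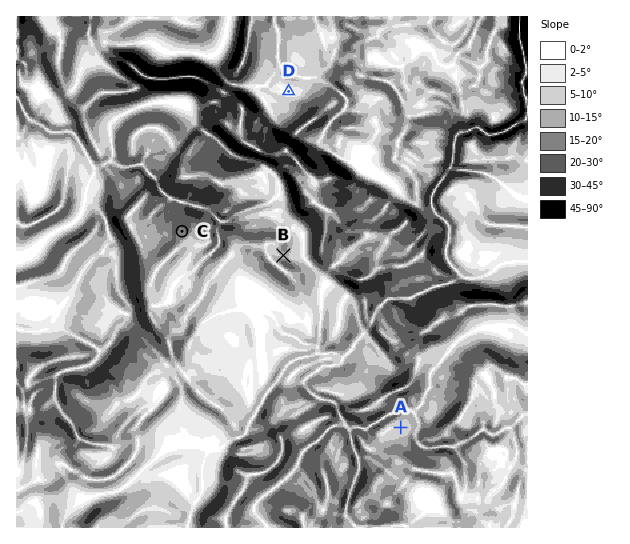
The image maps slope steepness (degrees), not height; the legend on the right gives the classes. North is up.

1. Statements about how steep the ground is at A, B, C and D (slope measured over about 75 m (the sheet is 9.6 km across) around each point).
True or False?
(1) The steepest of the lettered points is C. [True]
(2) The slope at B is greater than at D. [True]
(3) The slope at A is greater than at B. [False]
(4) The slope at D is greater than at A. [False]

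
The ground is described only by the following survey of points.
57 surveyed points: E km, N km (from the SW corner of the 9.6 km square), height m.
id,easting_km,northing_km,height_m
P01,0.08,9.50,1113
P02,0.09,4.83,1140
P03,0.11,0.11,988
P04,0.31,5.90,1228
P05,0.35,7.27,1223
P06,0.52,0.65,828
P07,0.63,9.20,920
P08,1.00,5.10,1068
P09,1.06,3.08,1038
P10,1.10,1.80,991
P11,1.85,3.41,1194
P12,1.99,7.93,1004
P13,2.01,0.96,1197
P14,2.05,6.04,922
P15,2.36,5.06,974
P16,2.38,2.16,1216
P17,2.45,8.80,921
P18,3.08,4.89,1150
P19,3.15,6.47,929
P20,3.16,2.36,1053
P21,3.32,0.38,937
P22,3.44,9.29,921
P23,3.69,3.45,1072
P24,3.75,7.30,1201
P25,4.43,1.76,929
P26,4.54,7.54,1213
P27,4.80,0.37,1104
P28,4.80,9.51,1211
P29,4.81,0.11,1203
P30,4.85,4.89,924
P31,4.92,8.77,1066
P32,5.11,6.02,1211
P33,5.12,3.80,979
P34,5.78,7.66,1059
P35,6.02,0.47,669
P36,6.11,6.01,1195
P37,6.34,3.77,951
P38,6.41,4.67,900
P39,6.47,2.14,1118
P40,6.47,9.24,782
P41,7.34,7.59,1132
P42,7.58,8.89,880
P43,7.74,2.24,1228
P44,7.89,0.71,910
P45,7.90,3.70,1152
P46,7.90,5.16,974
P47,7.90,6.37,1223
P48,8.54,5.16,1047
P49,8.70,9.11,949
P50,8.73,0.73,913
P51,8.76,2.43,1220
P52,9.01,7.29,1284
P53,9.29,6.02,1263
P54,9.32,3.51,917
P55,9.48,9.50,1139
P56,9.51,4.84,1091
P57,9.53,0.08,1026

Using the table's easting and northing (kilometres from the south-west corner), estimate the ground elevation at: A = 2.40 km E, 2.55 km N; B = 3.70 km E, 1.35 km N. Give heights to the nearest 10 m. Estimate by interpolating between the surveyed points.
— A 1160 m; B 1000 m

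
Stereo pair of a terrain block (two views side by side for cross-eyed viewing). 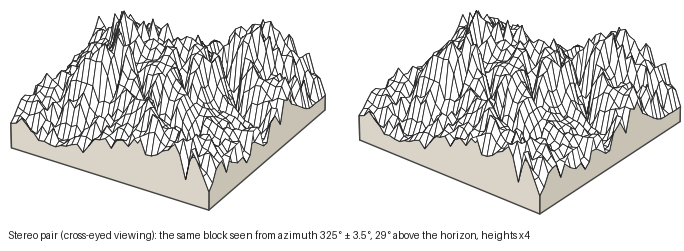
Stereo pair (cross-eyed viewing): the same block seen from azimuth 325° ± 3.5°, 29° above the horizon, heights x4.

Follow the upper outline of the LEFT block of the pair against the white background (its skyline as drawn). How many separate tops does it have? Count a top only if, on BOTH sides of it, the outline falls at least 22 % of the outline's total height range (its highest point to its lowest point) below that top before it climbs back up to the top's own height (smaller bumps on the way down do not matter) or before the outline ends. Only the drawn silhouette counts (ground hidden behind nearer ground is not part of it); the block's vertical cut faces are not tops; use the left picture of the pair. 2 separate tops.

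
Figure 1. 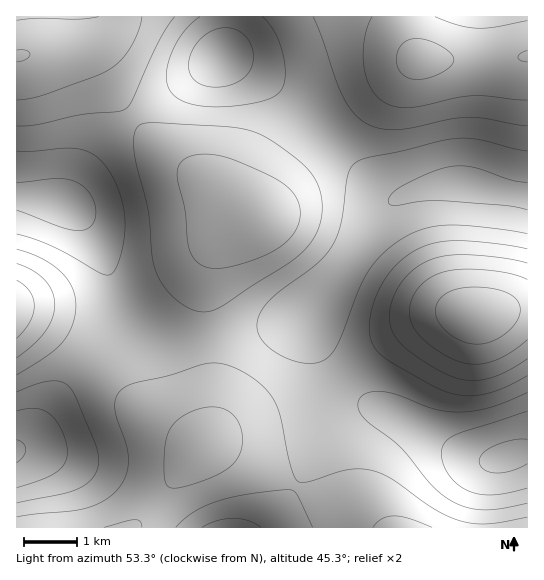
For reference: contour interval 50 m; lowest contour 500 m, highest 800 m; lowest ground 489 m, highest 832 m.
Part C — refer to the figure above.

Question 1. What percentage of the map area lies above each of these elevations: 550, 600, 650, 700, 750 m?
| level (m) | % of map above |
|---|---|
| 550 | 93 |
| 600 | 75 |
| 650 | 45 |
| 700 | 20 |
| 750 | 5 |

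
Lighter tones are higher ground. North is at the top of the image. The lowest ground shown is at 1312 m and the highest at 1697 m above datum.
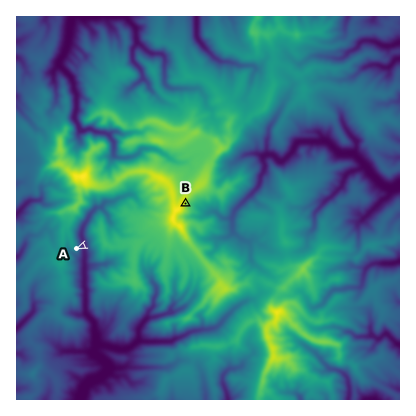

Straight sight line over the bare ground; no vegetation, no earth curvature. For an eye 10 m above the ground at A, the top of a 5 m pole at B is out of sight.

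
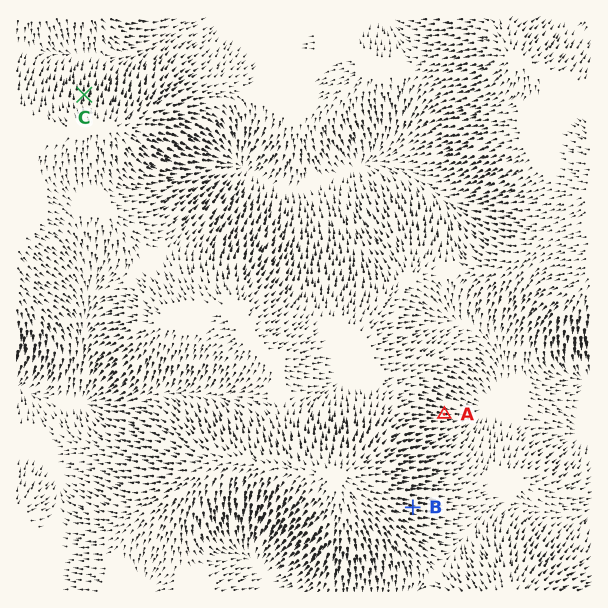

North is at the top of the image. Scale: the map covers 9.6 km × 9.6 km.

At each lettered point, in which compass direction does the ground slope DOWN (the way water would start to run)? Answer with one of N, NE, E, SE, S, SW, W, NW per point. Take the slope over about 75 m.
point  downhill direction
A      E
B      E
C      N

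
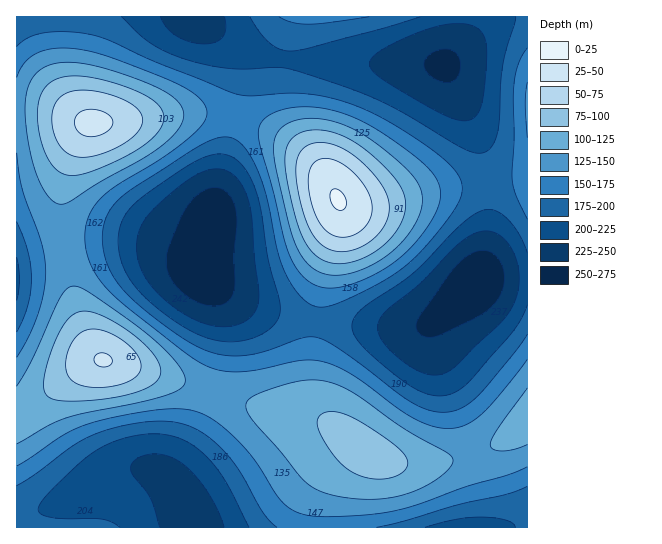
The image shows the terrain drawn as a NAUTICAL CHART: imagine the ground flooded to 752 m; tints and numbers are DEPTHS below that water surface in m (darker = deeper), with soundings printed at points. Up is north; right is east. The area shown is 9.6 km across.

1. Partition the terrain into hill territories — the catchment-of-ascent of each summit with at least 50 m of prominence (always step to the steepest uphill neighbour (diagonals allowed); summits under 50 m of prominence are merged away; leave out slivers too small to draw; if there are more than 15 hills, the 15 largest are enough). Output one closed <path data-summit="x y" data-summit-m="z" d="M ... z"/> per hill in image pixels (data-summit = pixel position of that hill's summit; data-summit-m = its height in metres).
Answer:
<path data-summit="103 361" data-summit-m="704" d="M139 243l-36 0-24 2-45 8-18 6 1 261 48-19 50-28 15-4 20 0 11 4 12 12 12 20 9 23 317 0 17-7-1-242-48 1-41 37-16 10-31 1-60-4-49-8-32-11-35-18-11-10-5-12-8-6-29-12z"/><path data-summit="338 199" data-summit-m="729" d="M527 16l-329 0 7 8 26 19 8 8 4 10-2 29-25 108-3 24-9 41 0 14 11 10 20 12 47 17 49 8 60 4 23 0 15-4 50-44 48-1z"/><path data-summit="93 123" data-summit-m="708" d="M197 16l-181 1 1 242 17-6 45-8 24-2 36 0 39 9 17 9 9 13 0-11 9-41 6-37 22-95 2-29-4-10-12-11z"/>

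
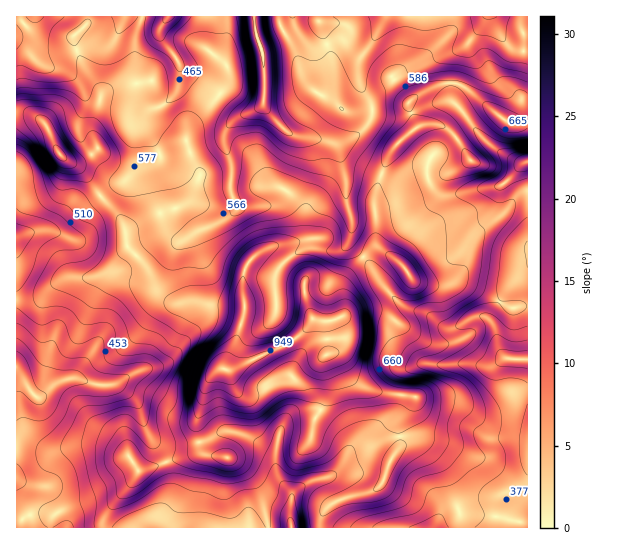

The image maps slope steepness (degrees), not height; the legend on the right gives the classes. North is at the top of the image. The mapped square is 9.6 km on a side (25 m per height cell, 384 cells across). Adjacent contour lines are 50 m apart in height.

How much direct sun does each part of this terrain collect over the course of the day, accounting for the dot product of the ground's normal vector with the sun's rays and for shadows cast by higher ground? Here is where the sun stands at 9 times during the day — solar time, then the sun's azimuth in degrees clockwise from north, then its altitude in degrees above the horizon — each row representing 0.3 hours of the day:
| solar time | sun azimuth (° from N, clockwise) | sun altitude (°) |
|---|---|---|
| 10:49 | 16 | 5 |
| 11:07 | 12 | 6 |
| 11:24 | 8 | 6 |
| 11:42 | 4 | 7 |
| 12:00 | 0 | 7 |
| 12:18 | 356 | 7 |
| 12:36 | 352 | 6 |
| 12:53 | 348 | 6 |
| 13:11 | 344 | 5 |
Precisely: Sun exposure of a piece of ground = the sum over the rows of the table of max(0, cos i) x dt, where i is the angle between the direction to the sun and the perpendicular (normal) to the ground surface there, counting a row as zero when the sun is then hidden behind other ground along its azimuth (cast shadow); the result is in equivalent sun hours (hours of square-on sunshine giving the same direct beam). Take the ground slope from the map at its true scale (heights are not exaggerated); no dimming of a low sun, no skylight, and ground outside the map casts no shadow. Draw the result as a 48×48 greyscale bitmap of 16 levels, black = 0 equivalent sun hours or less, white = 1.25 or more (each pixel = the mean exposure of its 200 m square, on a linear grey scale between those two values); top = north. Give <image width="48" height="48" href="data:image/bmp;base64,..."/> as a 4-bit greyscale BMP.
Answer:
<image width="48" height="48" href="data:image/bmp;base64,Qk32BAAAAAAAAHYAAAAoAAAAMAAAADAAAAABAAQAAAAAAIAEAAATCwAAEwsAABAAAAAAAAAAAAAAABEREQAiIiIAMzMzAERERABVVVUAZmZmAHd3dwCIiIgAmZmZAKqqqgC7u7sAzMzMAN3d3QDu7u4A////ACIhATMAAAAAAAAAAAAAEAAAAAAAEiIiM1REISQQAAAAAAAAAAAAEAAAAAAAEzRFVmZmUyIgAAAAAAAAAAAAARAAAAAAEjRFZXZVQyEiAAAAAAAAAAAAACRCAAAAASIiRUIRIiEBEAAAAAAAAAAAAAE0IAAAABABJBEQASEAFDEAAAAAAAAAAAASMQAAAAABNSIhASMyN6hBEAAAAAAAAAACQgAAABMzRDRUMjR4eYZDIQAAAAAQAAAANSEAEkZ2REZ3ZVV4qmMRAAAAAAABAAAAAiEjRVMzM1aIhlZ4mVIRAAAAAAAAAAAAAAACMxAjM2eHd4rMuFRVIAAAAAAAAAAAAAABEAE0MmZVZ6zNx1d1IAAAAAAAAAAAAAASMiVlQ1ISWJhlVFdjIAAAAAAAAAAAJFd1RGh1RDEAEhAAAkd1QQAAAAAAAAAmv//8qrl2ZhAAAAAAAABYdiEQAAAAAAAnp3iZmXZVZwAAAAAAAAAFmpiFEAABEAAUIAAAAAAAAQAAAAABAAAAneuKpiACVDEBEAAAAAAAAAAAAAABEAAAO+2I3+YQNUMREAARAAAAAAAAAAAAEAAABJt0Wt1gERIzEAAAABIAAAAAAAAAAAAAATdiJHhjRCJCEhAAAAAAAAAAAAAAAAERIjRDM0RZvJh0MgAAAAABMjIQAAAAASRVVWRGZENIu8y5UAAAAAAVd1UxAAARI0V3iZd3dEM0V5uWEAACIREkVkVVREMjRFZ4iIdlM0aGR6lzABV3ZTIjRERFeIdCI1eIh2Z0ACjv3epRAWqWZkIiM0MzI1ZSJGZ4h3iqQAKdystBKdpkRVMiIzMxABNDRVVFZ4m+2VMyEUl0nbZDNFMQEgAAAAEzREMiRorN7+yXdliYh2VEREQQAAAAAAAkVUMhEje97tyqqoZWVEVUREQxAAAAAAAmdlMyERNoqph3eYQkQzRmVDNEIRAAAAFIh2VVQ0UxESNVV2RFRERWUwEjMRAAAAJWZWZmVEUxESRoh2ZmVVVCAAAAAhAAAAEjRWZlQzNVVWeaqGVmREQxAAAAAxAAABEBNFZURFVVVpu7mHVlIBIkMQAAAgAAFmECVURERodFaKu5iHd2IAACQ0dAAAADrINXd2QjRodGeby5hkeIYQAAE6kQAAAXuWipZmVURFaKq8gyIAJpqTAABZIAAAAnhoqFRVZmZCKN/oEAAAAmm5QRSEAAESSJZplkRFZ3dSAEzCAAAAEjU0iqpxAEiJ38h4ZDMzR5dTAANSEAAkZUMyNXYgKMp///2mVDMhFHZUIAIzIRNWZjN6YhECnaZd7/2VZkMyNGZUIiMzM1VVVCJr2lI5uWi6u5dVeGVVVmUyI0QzNGZVVVVGnN3dp63ZdCI2eIZnhyESNVQjRVVVRXh2Vp3siM23QyI1VnZptgAkVnUSRVRENHiIhkWJm6dVRDIzNGZppCRndoUBRkNDImiIiGMlmWMSVmZSI1dkepiYdlMRVREiM0iYd3Y0iFNEZ3h1RVZRO7h2ZlM0ZDREVVd2ZmZleHZg=="/>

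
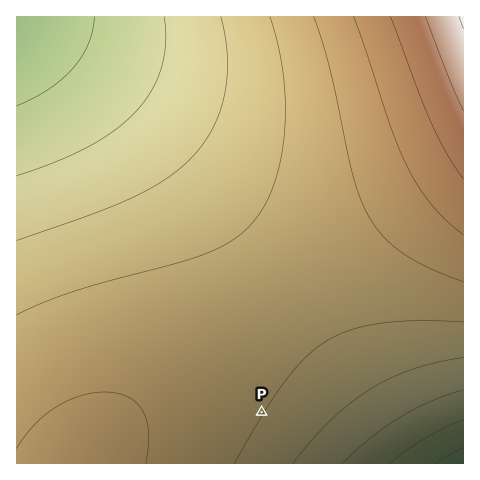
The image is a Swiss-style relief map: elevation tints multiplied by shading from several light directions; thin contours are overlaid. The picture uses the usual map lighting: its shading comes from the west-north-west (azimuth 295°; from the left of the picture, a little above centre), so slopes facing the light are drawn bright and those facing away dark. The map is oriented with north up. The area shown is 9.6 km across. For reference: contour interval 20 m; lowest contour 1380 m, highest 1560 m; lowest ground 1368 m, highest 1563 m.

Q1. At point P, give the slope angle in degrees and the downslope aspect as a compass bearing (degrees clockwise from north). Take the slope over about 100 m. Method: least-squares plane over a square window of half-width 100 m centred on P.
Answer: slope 1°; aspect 121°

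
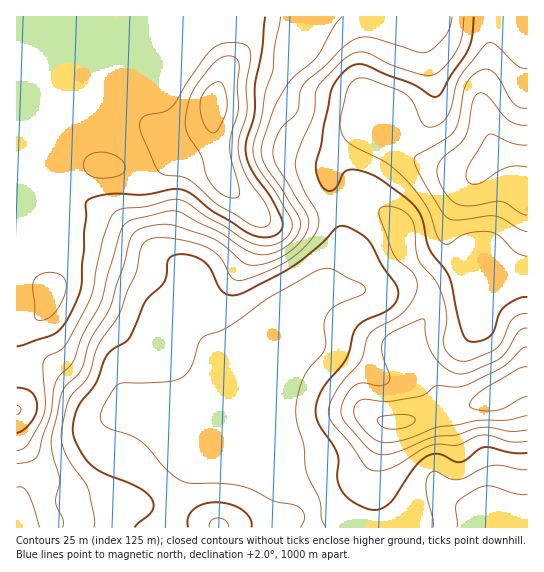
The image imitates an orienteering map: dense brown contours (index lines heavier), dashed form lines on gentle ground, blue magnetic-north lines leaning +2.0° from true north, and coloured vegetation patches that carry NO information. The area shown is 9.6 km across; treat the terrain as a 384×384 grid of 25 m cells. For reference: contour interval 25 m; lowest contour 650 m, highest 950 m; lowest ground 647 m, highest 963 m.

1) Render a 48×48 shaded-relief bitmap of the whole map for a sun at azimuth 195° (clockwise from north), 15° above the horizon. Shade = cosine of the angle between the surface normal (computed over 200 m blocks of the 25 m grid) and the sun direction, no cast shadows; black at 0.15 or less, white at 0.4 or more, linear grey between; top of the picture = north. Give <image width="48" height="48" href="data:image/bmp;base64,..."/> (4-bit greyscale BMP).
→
<image width="48" height="48" href="data:image/bmp;base64,Qk32BAAAAAAAAHYAAAAoAAAAMAAAADAAAAABAAQAAAAAAIAEAAATCwAAEwsAABAAAAAAAAAAAAAAABEREQAiIiIAMzMzAERERABVVVUAZmZmAHd3dwCIiIgAmZmZAKqqqgC7u7sAzMzMAN3d3QDu7u4A////AHd2ZVVnd3d3ZUM0RVVnd4iIiHdlVmZnd3d2ZVVnd3ZmVDIjRVVnd4mYiHZVVmd3d3d2ZVVmZlVVQyIjRVZneJqYiHZVeHd4iHd3ZVVVVERFRDNEVmZniZmIiHZnmpmZmZiGVDNERERVZVVmZ3d3iIiImYd4q6qqqrl1MyNERFVmZmZ3d3d3h3eKqpmau6qqqrl0MzRVVWZnd3d3d3d3eImry7u8uqqrzKhkM0VVVmZ3d3d3d3d3iavMzd3u3KrN3Zh1RFVWZmd3d3d3d3d4m8zczM3u7d3u3ZmGVVZmZnd3d3d3d3d5q8zKmZq8ze/+3Ih2ZnZmd3d3d3d3d3d4maqGREV4ms3tu0RVaId3d3d3d3d3d3d3d3ZCEiNGZomqqiNFiZh3d3d3d3d3d3d2ZVQhIzRVQ0VniTNGmph3iId3d3d3d3d2VEMzVWZkIRIjV1VXmod4mZiHd3d3d3d2VENFeIhjEREBNHd4mHeImIh3dnd3d3d2ZVRXiYdCEREBI5mZh3eIh3d3d3d3d3d2ZmZniHUzMzIiNKqql3iYd3Zmd3d3d3d3d3ZmVURFVDM0RImqmImYd2Zmd3d3d3d3d3ZTIjRWZERWU2eZiImYd3Zmd4iHd3d3dmUyEjRmVFZmQmeIiIiHd3dmd4mYd3d3dmVDM0RVRGd1MneHd3d3d3d2d4qqmHd3dmZVZmVUNGd1RHdmZmZneHd3eJq7uph3d3d3iYdUNWd2VWVERVZnd3dneJq83cqXd3eJqpdTNXd2ZVQzRWZ3dmZ4mqqr3u25iIiJqpdCNnd2VWVVVmZnZneKvMzN7/7KmIiZqYUyRnZlVHZndmZmd5q83d7v/+3KmYiZmXUzRVVUQ3d3dmZ3irzN3v///bmYiImZmGQzQzMzMnd3dmd4rNzM3//+yWRFZ4mZhkMzMhIiIXd2ZWeJvd3M3//rhBACRniIZCEiIhERInd2ZnibzN3d7u23QQABNWd2QhASIiIjRHd2Z5q7u7zd3cp0EAATRWZUMhESM0REVXd3eKqqmJrMy6hSAAE0VmZTMiI0VVVVVXd3eJiHd4mqmYYwABNVZmVDIjRWZ2ZlVXd3d2VUVoiIiIUxEkVmZlMiI0Z4iHdmZnd3dUM0V4h4mYZDRWZ3ZUMjNWiaqYd3eHd3dlRFeId4mYZmZ3d3ZUREVnmqqXd4mnd3dmZnd3ZnmYd3d3iHZlVWZ4iZmGeKu3d3d3d3dlRWiIdmZoiHZmZmd4iZhmebu3d3d3d3ZURGd3ZUVndmZmZ3eJmZdmiqqnd3d3d2ZVVVVlVERodmZneJq7updnmqmXd3d3d2ZmZlRERVV4iIiIibzdy5h4mpmHd3d3d2ZmdlQ0RWZniaqqq93dy6maqZmXd3d3d3Znd2VDNFZmeJqrzN3Lupmaqaqnd3d3d3d3d3ZDIjVmZnibzMupmIiZmZmXd3d3d3d3d3ZTIjVmZmeJu7qYh3h3eJiHd3d3d3d3d3dlQ0VmZmd4mqqYd3dmZ4h3d3d3d3d3d3dmVVVmZnd4mqmId3dlZ4hw=="/>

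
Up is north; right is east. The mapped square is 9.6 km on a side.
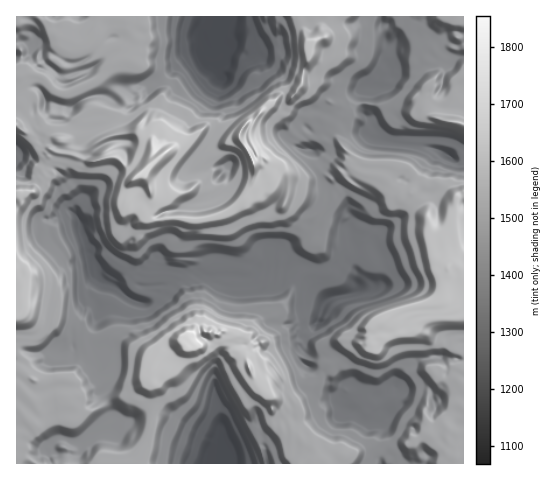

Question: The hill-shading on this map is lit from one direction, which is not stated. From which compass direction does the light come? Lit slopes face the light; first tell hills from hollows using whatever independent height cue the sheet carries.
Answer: NE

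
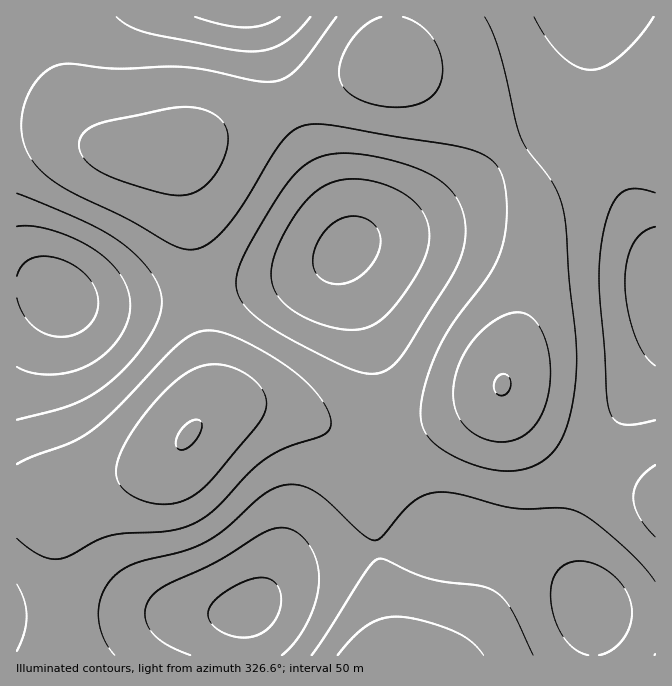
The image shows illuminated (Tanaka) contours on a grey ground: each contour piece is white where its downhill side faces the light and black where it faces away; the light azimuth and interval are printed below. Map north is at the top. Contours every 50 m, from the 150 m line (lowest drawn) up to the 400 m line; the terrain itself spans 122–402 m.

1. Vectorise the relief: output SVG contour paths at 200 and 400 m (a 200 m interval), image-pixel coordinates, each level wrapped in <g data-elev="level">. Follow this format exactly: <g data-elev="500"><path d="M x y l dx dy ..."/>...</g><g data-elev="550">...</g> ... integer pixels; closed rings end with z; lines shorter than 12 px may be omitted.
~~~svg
<g data-elev="200"><path d="M190 655l-25-11-9-7-6-7-4-8-1-8 1-9 4-7 14-11 51-25 47-28 10-5 10-1 6 1 8 3 12 12 8 16 3 18-3 20-8 22-12 20-14 15"/><path d="M588 655l-12-5-11-11-9-15-5-19 0-17 4-13 9-9 11-5 17 2 17 8 13 14 9 17 1 16-6 17-12 14-15 6"/><path d="M655 366l-11-13-10-20-7-26-2-25 2-22 6-17 11-11 11-5"/><path d="M338 329l-14-4-17-7-13-7-10-8-8-10-4-10-1-10 2-11 6-19 12-21 13-18 11-12 13-8 14-4 16-1 17 3 26 10 10 6 8 9 6 10 4 10 0 10-1 11-6 15-10 19-15 21-12 14-11 8-10 4-12 1z"/><path d="M17 226l17 0 20 5 23 9 20 11 14 12 11 14 6 13 2 15-3 17-8 16-14 15-15 11-18 8-20 3-20-2-15-6"/><path d="M280 17l-16 8-19 2-21-2-29-8"/></g><g data-elev="400"><path d="M178 448l2 2 5-1 10-8 7-13 0-5-2-2-3-1-5 1-10 8-6 11 0 5z"/><path d="M499 395l6 0 5-7 0-9-5-5-7 2-4 6 0 8z"/></g>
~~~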